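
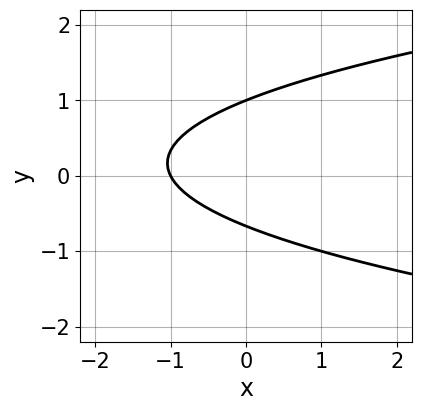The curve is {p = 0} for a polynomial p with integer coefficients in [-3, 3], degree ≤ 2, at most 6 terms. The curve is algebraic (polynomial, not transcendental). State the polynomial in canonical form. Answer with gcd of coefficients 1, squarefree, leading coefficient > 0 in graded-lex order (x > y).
3*y^2 - 2*x - y - 2

The degree is 2 — a generic line meets the curve in up to 2 points.
Checking where it meets the axes: one y-axis crossing is at y = 1; it crosses the x-axis at the gridline x = -1.
These observations pin down the coefficients.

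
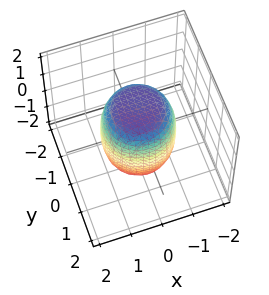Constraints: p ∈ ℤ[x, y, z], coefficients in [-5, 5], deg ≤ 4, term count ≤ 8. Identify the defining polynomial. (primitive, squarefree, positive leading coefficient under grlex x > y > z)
First, degree: no degree-3 surface has this shape, so deg p = 4.
Then, symmetries: rotational symmetry about the z-axis ⇒ p depends on x, y only through x² + y².
Then, observable constraints: a circular section at z = -1 has radius exactly 1.
Finally, together with the visible shape, these determine p as stated.

2*x^4 + 4*x^2*y^2 + 2*y^4 - x^2 - y^2 + z^2 - 2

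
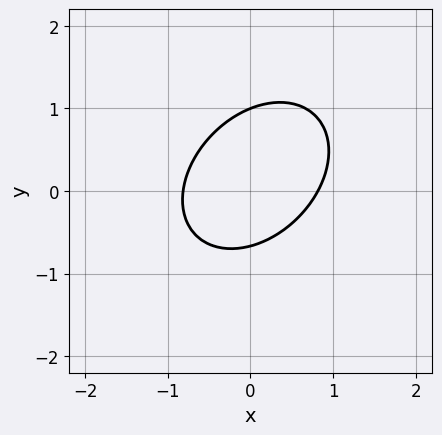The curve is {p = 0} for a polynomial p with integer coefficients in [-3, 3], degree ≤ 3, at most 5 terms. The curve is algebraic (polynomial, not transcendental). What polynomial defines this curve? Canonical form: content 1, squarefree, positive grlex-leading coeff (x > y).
3*x^2 - 2*x*y + 3*y^2 - y - 2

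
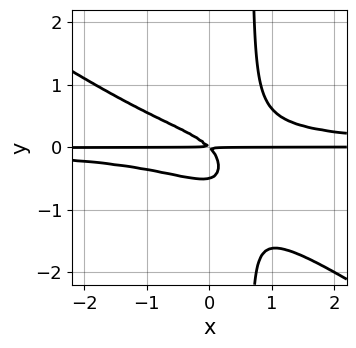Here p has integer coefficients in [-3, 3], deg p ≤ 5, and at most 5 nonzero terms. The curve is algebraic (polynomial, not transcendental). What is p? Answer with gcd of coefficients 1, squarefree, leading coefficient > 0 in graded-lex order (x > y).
2*x^2*y^2 + 3*x*y^3 - 2*y^3 - x*y - y^2

(a) deg p = 4.
(b) From the visible intercepts: the visible x-axis segment lies entirely on the curve.
(c) Together with the visible shape, these determine p as stated.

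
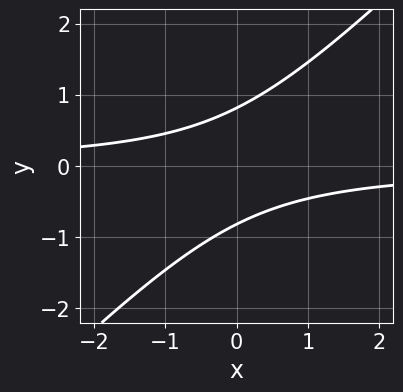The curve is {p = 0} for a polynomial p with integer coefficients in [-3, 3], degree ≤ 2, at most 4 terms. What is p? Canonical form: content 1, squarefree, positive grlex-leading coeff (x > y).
3*x*y - 3*y^2 + 2

(a) The degree is 2 — the shape is more complex than any degree-1 curve.
(b) From the visible intercepts: no x-intercept at any integer in the box.
(c) Assembling these constraints gives the stated polynomial.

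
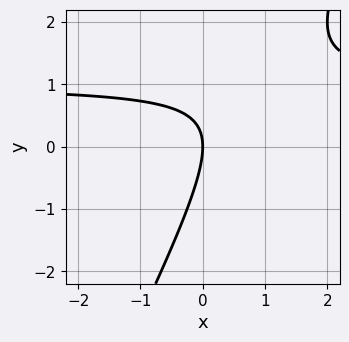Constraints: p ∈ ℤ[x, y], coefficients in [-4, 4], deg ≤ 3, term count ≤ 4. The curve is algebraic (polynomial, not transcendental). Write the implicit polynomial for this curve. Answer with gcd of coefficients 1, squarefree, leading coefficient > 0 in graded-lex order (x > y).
deg p = 2. No degree-1 curve has this shape.
From the visible intercepts: it crosses the x-axis at the gridline x = 0; it crosses the y-axis at the gridline y = 0.
The integer polynomial consistent with all of this is the stated p.

2*x*y - y^2 - 2*x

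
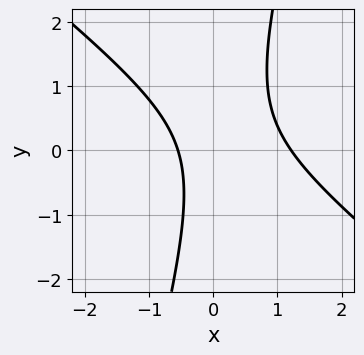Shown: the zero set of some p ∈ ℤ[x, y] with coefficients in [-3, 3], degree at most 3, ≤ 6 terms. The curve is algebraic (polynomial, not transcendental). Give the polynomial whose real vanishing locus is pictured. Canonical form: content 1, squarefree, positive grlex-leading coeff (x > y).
(a) deg p = 2. No degree-1 curve has this shape.
(b) Reading off the gridlines: it misses every integer gridline on the y-axis.
(c) The integer polynomial consistent with all of this is the stated p.

3*x^2 + 3*x*y - y^2 - 2*x - 2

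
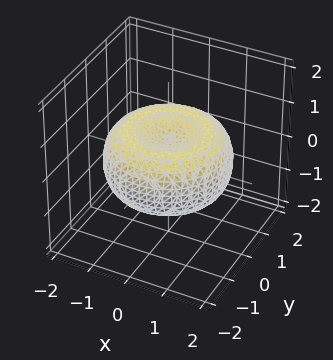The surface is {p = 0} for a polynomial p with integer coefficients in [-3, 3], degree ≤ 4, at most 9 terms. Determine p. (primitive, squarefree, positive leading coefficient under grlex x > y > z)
x^4 + 2*x^2*y^2 + y^4 - 2*x^2 - 2*y^2 + 3*z^2 - 1

1. The degree is 4 — a generic line meets the surface in up to 4 points.
2. Symmetries: every cross-section ⟂ z is a circle, so x, y appear only via x² + y².
3. Reading off the gridlines: a circular section at z = 0 has radius between 1 and 2.
4. Together with the visible shape, these determine p as stated.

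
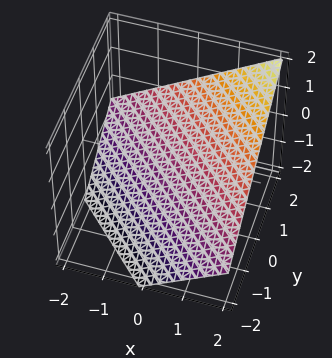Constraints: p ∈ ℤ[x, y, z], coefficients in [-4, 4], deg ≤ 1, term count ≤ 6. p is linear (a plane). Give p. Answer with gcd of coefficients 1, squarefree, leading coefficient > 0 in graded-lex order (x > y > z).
1. Degree: every cross-section is a straight line — this is a plane, so deg p = 1.
2. From the axis intercepts and sections: it crosses the y-axis at the gridline y = 1; it meets the x-axis at x = 1 (among the integer gridlines).
3. Putting this together gives p.

2*x + 2*y - 3*z - 2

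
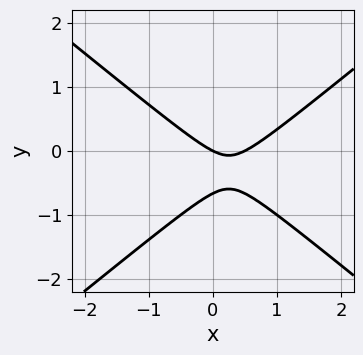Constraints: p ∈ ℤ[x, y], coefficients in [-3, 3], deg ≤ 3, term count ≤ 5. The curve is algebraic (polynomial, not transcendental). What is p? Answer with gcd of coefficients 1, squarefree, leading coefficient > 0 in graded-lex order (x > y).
2*x^2 - 3*y^2 - x - 2*y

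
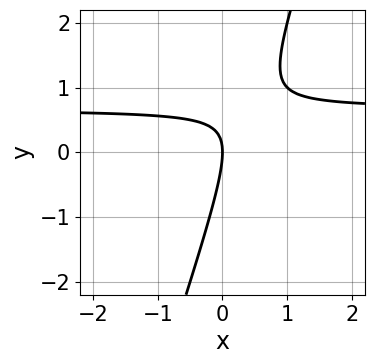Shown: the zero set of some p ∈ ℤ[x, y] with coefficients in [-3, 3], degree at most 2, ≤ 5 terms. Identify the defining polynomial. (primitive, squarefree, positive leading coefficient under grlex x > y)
1. Degree: a generic line meets the curve in up to 2 points, so deg p = 2.
2. Checking where it meets the axes: it crosses the x-axis at the gridline x = 0; it meets the y-axis at y = 0 (among the integer gridlines).
3. Solving for integer coefficients yields p as stated.

3*x*y - y^2 - 2*x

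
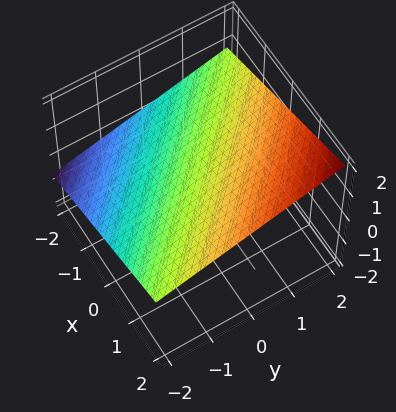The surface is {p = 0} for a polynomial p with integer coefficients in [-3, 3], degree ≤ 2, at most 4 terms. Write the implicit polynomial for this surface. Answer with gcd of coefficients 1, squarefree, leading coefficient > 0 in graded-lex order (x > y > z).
x + y - 3*z + 2

1. The degree is 1 — every cross-section is a straight line — this is a plane.
2. From the axis intercepts and sections: one x-axis crossing is at x = -2; one y-axis crossing is at y = -2.
3. Fitting integer coefficients to these (and the overall shape) gives p.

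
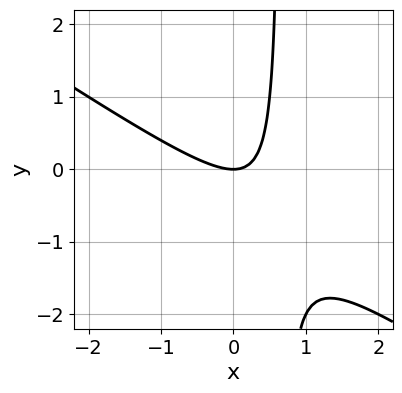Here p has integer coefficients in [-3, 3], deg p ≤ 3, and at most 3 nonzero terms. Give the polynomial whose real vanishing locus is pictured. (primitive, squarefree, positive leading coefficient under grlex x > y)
2*x^2 + 3*x*y - 2*y

The degree is 2 — a generic line meets the curve in up to 2 points.
Against the integer gridlines: it crosses the y-axis at the gridline y = 0; one x-axis crossing is at x = 0.
Matching integer coefficients to the picture gives p.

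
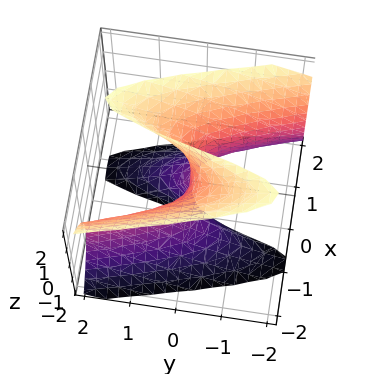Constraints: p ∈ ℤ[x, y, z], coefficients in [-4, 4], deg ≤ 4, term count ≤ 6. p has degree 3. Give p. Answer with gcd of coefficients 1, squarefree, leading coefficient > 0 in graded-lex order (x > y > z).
(a) The degree is 3 — a generic line meets the surface in up to 3 points.
(b) Checking where it meets the axes: every point of the z-axis in the box is on the surface; one x-axis crossing is at x = 0; it meets the y-axis at y = 0 (among the integer gridlines).
(c) Assembling these constraints gives the stated polynomial.

3*x^3 + x^2*y - 2*x*z^2 + 2*y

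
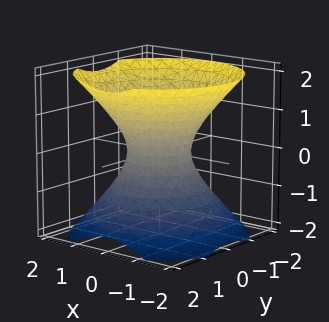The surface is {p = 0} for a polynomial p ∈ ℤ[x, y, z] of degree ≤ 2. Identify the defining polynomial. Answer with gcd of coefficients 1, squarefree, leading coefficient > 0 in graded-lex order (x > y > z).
3*x^2 + 3*y^2 - 3*z^2 - 2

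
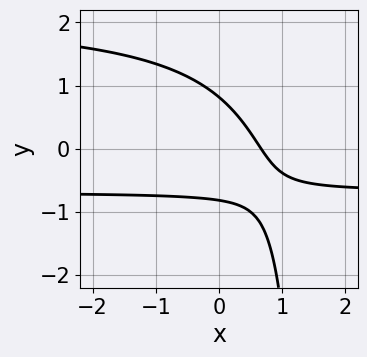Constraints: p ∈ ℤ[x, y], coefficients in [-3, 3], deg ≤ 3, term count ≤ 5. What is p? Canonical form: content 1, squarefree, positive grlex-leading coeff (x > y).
2*x*y^2 - 3*x*y - 3*y^2 - 3*x + 2

First, the degree is 3 — the shape is more complex than any degree-2 curve.
Finally, putting this together gives p.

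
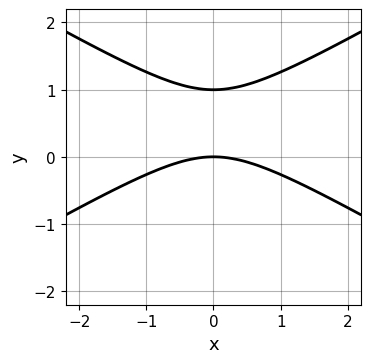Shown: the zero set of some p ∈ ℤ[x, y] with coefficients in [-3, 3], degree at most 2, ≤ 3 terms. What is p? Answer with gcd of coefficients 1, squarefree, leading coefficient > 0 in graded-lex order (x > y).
(a) Degree: a generic line meets the curve in up to 2 points, so deg p = 2.
(b) Symmetries: it's symmetric under x → −x, forcing even powers of x.
(c) Reading off the gridlines: the y-axis gridline crossings are at y ∈ {0, 1}; one x-axis crossing is at x = 0.
(d) The integer polynomial consistent with all of this is the stated p.

x^2 - 3*y^2 + 3*y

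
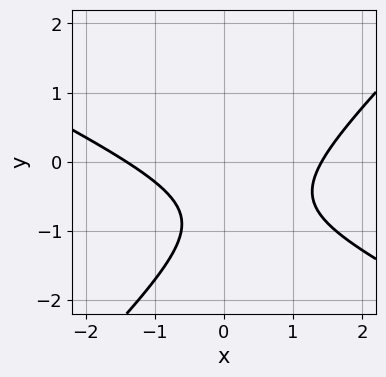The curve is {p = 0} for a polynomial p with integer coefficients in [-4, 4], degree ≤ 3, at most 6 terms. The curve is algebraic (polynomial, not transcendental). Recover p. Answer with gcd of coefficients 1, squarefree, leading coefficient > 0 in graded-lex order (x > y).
First, deg p = 2. A generic line meets the curve in up to 2 points.
Then, from the visible intercepts: it misses every integer gridline on the y-axis.
Finally, fitting integer coefficients to these (and the overall shape) gives p.

x^2 + x*y - 2*y^2 - 3*y - 2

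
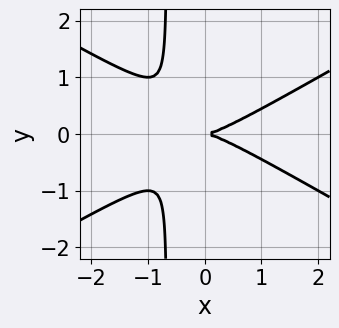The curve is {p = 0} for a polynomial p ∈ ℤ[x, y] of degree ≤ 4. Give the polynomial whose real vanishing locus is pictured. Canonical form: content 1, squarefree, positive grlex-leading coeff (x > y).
x^3 - 3*x*y^2 - 2*y^2

First, deg p = 3. The shape is more complex than any degree-2 curve.
Next, symmetries: the y ↦ −y reflection is a symmetry, so y appears only in even powers.
Then, against the integer gridlines: it meets the x-axis at x = 0 (among the integer gridlines); it meets the y-axis at y = 0 (among the integer gridlines).
Finally, solving for integer coefficients yields p as stated.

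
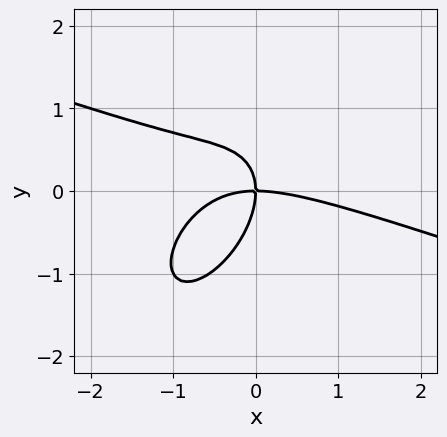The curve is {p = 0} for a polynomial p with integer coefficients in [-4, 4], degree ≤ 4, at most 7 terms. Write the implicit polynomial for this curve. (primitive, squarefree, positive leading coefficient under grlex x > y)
1. deg p = 3. No degree-2 curve has this shape.
2. Against the integer gridlines: one x-axis crossing is at x = 0; one y-axis crossing is at y = 0.
3. Fitting integer coefficients to these (and the overall shape) gives p.

x^3 + 2*x^2*y - 2*x*y^2 + 2*y^3 + 3*x*y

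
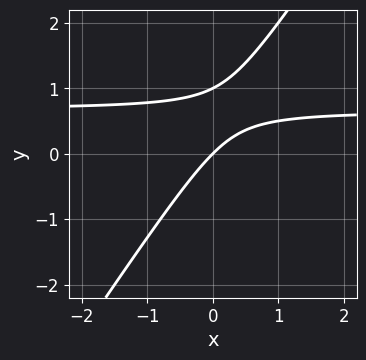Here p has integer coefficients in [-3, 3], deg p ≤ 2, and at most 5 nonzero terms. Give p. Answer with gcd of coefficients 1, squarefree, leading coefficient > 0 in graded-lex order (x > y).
3*x*y - 2*y^2 - 2*x + 2*y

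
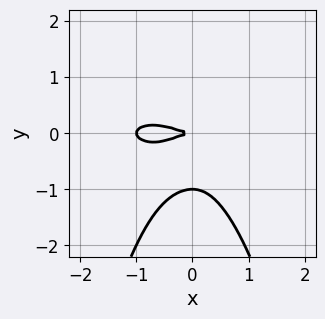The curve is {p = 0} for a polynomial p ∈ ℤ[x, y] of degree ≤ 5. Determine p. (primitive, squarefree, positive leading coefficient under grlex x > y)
x^4 + 3*x^2*y^2 + x^3 + 3*y^3 + 3*y^2

(a) deg p = 4.
(b) Checking where it meets the axes: the x-axis gridline crossings are at x ∈ {-1, 0}; among the integer gridlines, it crosses the y-axis at y ∈ {-1, 0}.
(c) Fitting integer coefficients to these (and the overall shape) gives p.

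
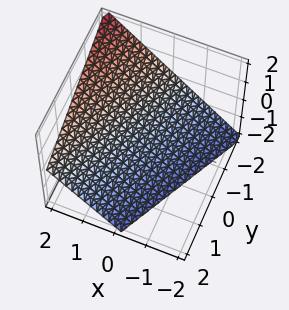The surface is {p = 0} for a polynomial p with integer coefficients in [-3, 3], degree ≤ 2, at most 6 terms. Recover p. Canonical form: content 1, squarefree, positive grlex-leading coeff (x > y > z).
2*x - y - 2*z - 2

First, the degree is 1 — the surface is flat (a plane).
Then, against the integer gridlines: it meets the y-axis at y = -2 (among the integer gridlines); it meets the x-axis at x = 1 (among the integer gridlines); it meets the z-axis at z = -1 (among the integer gridlines).
Finally, assembling these constraints gives the stated polynomial.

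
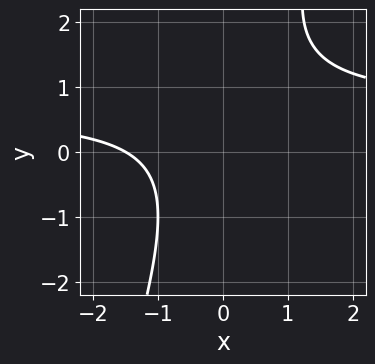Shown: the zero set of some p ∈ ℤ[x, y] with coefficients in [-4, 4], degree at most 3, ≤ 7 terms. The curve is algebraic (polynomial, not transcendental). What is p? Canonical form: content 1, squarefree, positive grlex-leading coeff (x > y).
3*x*y - y^2 - 2*x + y - 3

(a) deg p = 2.
(b) Checking where it meets the axes: it misses every integer gridline on the y-axis.
(c) Putting this together gives p.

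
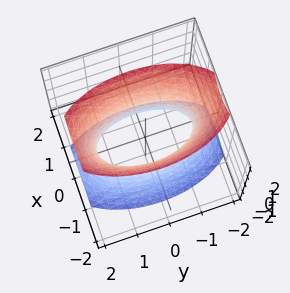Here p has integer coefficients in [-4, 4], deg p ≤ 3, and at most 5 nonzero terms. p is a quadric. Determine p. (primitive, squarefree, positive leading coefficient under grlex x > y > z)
3*x^2 + y^2 - z^2 - 2

First, deg p = 2. One connected sheet with a waist; a quadric.
Next, symmetries: the z ↦ −z reflection is a symmetry, so z appears only in even powers; mirror symmetry y ↦ −y ⇒ only even powers of y; mirror symmetry x ↦ −x ⇒ only even powers of x.
Then, reading off the gridlines: no z-intercept at any integer in the box.
Finally, solving for integer coefficients yields p as stated.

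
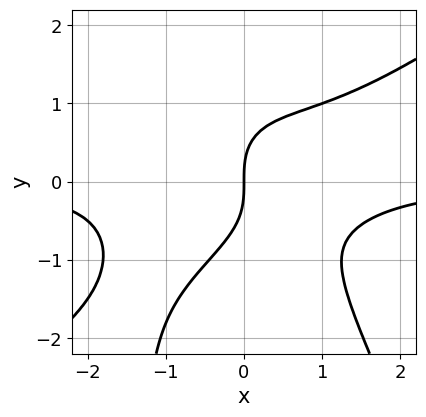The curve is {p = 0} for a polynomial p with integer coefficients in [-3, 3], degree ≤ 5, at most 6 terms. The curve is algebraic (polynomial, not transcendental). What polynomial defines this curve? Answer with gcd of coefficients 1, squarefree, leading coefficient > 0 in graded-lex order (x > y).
2*x^3*y - 2*x^2*y^2 - x*y^3 - 2*y^3 + 3*x

1. The degree is 4 — no degree-3 curve has this shape.
2. Observable constraints: one y-axis crossing is at y = 0; one x-axis crossing is at x = 0.
3. The integer polynomial consistent with all of this is the stated p.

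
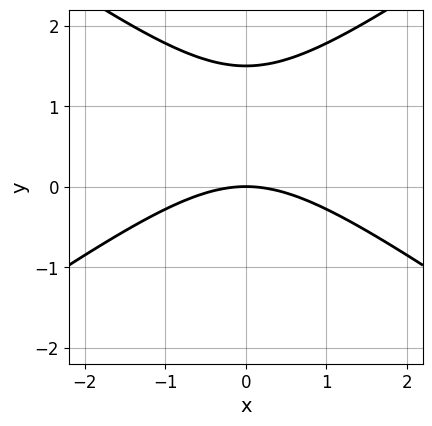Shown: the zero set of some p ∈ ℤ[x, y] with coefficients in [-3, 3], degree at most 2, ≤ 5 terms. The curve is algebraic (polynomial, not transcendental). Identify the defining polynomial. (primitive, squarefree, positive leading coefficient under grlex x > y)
x^2 - 2*y^2 + 3*y

Degree: no degree-1 curve has this shape, so deg p = 2.
Symmetries: mirror symmetry x ↦ −x ⇒ only even powers of x.
From the visible intercepts: one x-axis crossing is at x = 0; it meets the y-axis at y = 0 (among the integer gridlines).
These observations pin down the coefficients.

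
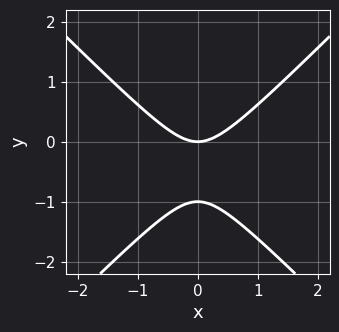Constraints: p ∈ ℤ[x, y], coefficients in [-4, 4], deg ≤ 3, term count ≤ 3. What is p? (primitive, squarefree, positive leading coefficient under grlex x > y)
x^2 - y^2 - y

The degree is 2 — a generic line meets the curve in up to 2 points.
Symmetries: the x ↦ −x reflection is a symmetry, so x appears only in even powers.
Observable constraints: the y-axis gridline crossings are at y ∈ {-1, 0}; one x-axis crossing is at x = 0.
Fitting integer coefficients to these (and the overall shape) gives p.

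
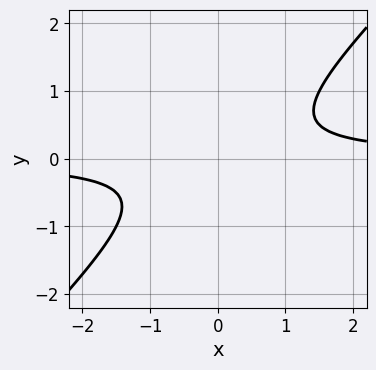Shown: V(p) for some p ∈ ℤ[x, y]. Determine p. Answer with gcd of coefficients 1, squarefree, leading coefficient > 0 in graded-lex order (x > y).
2*x*y - 2*y^2 - 1

1. deg p = 2. No degree-1 curve has this shape.
2. Against the integer gridlines: the curve avoids every integer x-axis point in the box; it misses every integer gridline on the y-axis.
3. Putting this together gives p.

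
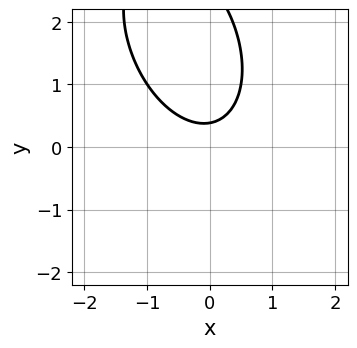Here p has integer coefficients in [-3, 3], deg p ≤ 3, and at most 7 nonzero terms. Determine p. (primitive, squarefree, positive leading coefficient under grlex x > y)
2*x^2 + x*y + y^2 - 3*y + 1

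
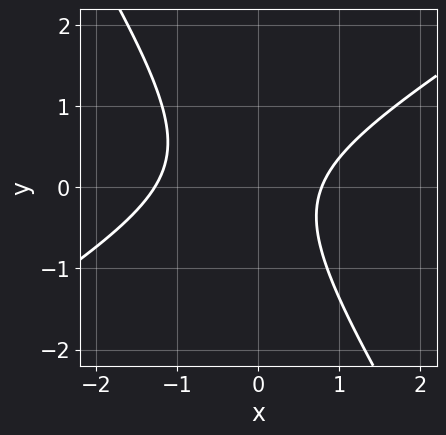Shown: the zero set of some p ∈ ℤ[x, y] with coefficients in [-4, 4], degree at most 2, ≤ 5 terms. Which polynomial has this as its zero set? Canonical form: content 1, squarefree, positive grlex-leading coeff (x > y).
(a) deg p = 2.
(b) Reading off the gridlines: it misses every integer gridline on the y-axis.
(c) Matching integer coefficients to the picture gives p.

2*x^2 - 2*x*y - 2*y^2 + x - 2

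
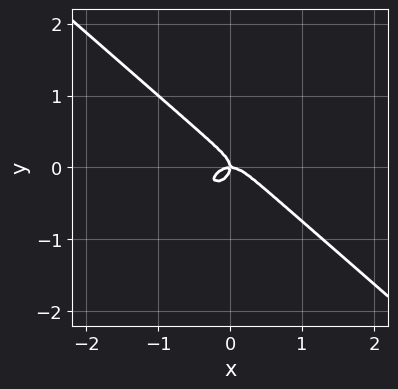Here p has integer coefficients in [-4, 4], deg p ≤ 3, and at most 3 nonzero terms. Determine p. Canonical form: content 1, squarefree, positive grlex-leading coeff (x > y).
2*x^3 + 3*y^3 + x*y

Degree: the shape is more complex than any degree-2 curve, so deg p = 3.
Checking where it meets the axes: it meets the y-axis at y = 0 (among the integer gridlines); it crosses the x-axis at the gridline x = 0.
Together with the visible shape, these determine p as stated.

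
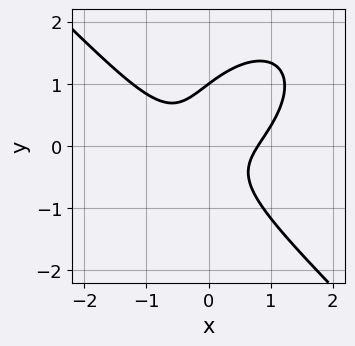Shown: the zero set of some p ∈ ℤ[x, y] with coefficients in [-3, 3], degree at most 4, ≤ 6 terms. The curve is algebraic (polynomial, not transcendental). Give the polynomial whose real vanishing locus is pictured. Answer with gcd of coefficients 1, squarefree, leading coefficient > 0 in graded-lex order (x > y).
2*x^3 + 2*y^3 - 3*x*y - y^2 - 1

(a) Degree: no degree-2 curve has this shape, so deg p = 3.
(b) From the axis intercepts and sections: it meets the y-axis at y = 1 (among the integer gridlines).
(c) Matching integer coefficients to the picture gives p.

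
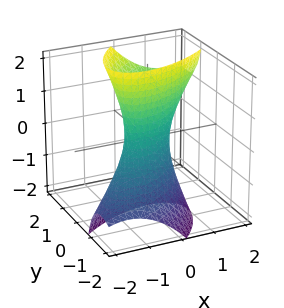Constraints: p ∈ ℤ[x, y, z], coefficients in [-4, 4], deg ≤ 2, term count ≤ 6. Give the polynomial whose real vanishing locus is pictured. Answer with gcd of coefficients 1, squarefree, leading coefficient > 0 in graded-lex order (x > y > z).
First, the degree is 2 — the shape is more complex than any degree-1 surface.
Next, checking where it meets the axes: it misses every integer gridline on the z-axis.
Finally, matching integer coefficients to the picture gives p.

2*x^2 - 3*x*y + 3*y^2 - 3*y*z - 1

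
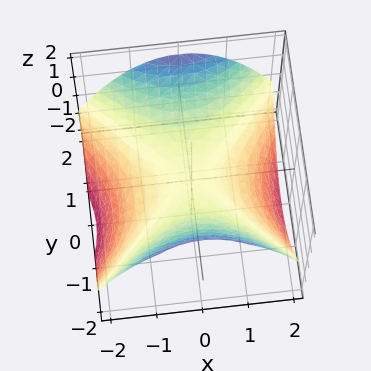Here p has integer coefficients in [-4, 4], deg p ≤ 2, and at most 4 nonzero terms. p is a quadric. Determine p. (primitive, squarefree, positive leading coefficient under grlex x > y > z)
x^2 - y^2 + 2*z

1. The degree is 2 — a saddle surface; a quadric.
2. Symmetries: mirror symmetry y ↦ −y ⇒ only even powers of y; it's symmetric under x → −x, forcing even powers of x.
3. From the visible intercepts: one x-axis crossing is at x = 0; it crosses the z-axis at the gridline z = 0.
4. The integer polynomial consistent with all of this is the stated p.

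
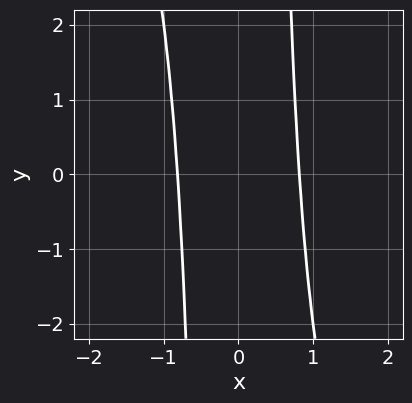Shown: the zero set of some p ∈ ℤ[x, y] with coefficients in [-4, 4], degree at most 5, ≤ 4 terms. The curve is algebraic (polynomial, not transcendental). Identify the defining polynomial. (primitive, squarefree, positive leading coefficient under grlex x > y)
3*x^4 + x^3*y + x^2 - 2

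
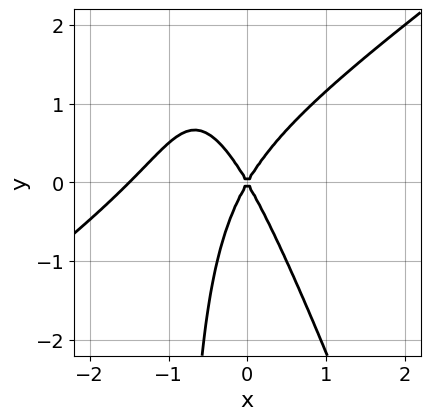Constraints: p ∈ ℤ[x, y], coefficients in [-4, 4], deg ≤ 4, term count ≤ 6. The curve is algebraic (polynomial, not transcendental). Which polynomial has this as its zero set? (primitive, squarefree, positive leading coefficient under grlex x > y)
First, the degree is 3 — the shape is more complex than any degree-2 curve.
Then, from the axis intercepts and sections: it crosses the y-axis at the gridline y = 0; it meets the x-axis at x = 0 (among the integer gridlines).
Finally, the integer polynomial consistent with all of this is the stated p.

2*x^3 - 2*x^2*y - x*y^2 + 3*x^2 - y^2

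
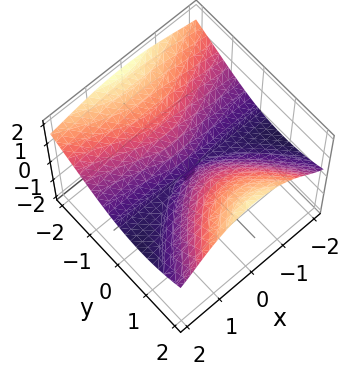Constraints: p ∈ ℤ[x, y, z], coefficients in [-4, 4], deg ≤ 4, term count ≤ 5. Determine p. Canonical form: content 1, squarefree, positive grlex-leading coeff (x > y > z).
x^2*y + 3*x^2*z + 2*z^3 - 3*y^2 + z^2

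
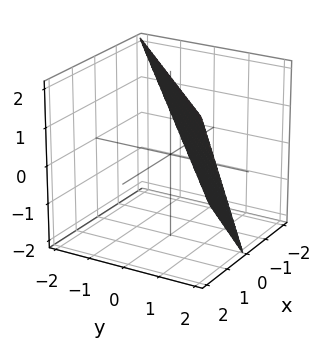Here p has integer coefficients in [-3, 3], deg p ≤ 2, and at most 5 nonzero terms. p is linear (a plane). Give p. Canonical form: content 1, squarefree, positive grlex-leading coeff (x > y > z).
(a) The degree is 1 — every cross-section is a straight line — this is a plane.
(b) Against the integer gridlines: it crosses the y-axis at the gridline y = 1; it meets the z-axis at z = 2 (among the integer gridlines); it crosses the x-axis at the gridline x = -1.
(c) Assembling these constraints gives the stated polynomial.

2*x - 2*y - z + 2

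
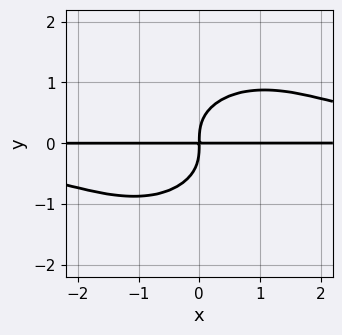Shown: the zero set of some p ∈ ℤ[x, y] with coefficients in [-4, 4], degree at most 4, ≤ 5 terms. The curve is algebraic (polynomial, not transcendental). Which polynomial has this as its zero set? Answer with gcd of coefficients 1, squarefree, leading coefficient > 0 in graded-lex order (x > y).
The degree is 4 — the shape is more complex than any degree-3 curve.
Against the integer gridlines: every point of the x-axis in the box is on the curve.
Fitting integer coefficients to these (and the overall shape) gives p.

2*x^2*y^2 - x*y^3 + 3*y^4 - 3*x*y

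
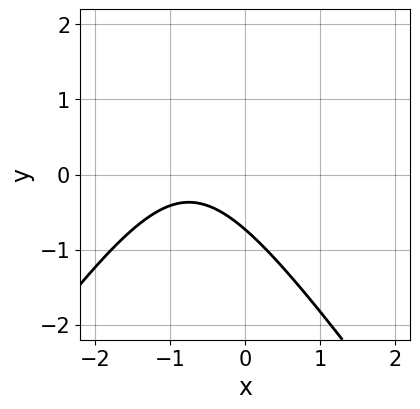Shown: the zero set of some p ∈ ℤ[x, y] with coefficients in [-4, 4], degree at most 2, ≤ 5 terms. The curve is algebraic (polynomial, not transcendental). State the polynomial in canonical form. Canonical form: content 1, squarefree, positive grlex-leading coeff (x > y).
2*x^2 - y^2 + 3*x + 2*y + 2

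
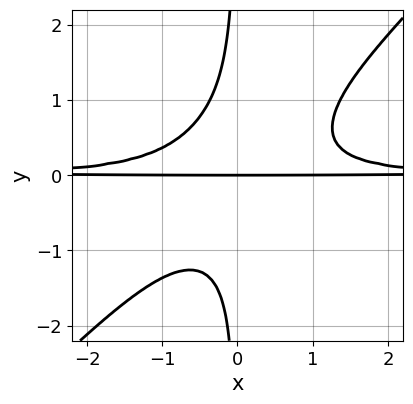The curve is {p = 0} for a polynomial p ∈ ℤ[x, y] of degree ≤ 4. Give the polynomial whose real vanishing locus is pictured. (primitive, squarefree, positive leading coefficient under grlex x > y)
2*x^2*y^2 - 2*x*y^3 - y

First, deg p = 4. No degree-3 curve has this shape.
Next, checking where it meets the axes: every point of the x-axis in the box is on the curve; it meets the y-axis at y = 0 (among the integer gridlines).
Finally, the integer polynomial consistent with all of this is the stated p.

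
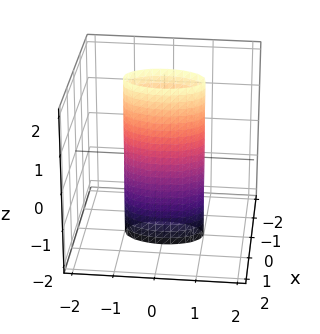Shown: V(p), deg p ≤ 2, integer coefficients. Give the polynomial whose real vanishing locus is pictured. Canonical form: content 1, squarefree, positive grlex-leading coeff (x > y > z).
(a) Degree: a cylinder; a quadric, so deg p = 2.
(b) Symmetries: the y ↦ −y reflection is a symmetry, so y appears only in even powers; mirror symmetry x ↦ −x ⇒ only even powers of x; mirror symmetry z ↦ −z ⇒ only even powers of z.
(c) Observable constraints: the y-axis gridline crossings are at y ∈ {-1, 1}; the surface avoids every integer z-axis point in the box.
(d) Putting this together gives p.

3*x^2 + y^2 - 1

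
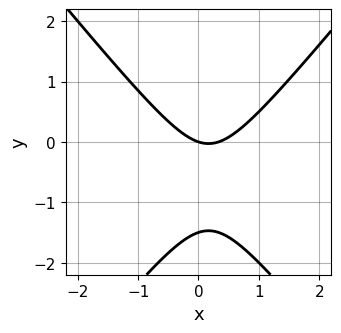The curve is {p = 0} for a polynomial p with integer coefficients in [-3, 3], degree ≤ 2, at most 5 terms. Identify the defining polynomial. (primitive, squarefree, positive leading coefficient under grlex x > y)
Degree: a generic line meets the curve in up to 2 points, so deg p = 2.
From the axis intercepts and sections: one x-axis crossing is at x = 0; it crosses the y-axis at the gridline y = 0.
These observations pin down the coefficients.

3*x^2 - 2*y^2 - x - 3*y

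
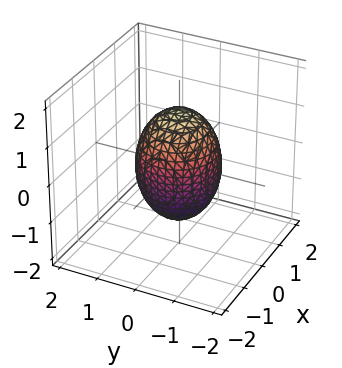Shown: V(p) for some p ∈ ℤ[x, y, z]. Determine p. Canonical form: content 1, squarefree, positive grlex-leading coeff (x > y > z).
2*x^2 + 2*y^2 + z^2 - 2

First, deg p = 2. Bounded and convex; a quadric.
Then, symmetries: the z ↦ −z reflection is a symmetry, so z appears only in even powers; every cross-section ⟂ z is a circle, so x, y appear only via x² + y².
Then, against the integer gridlines: among the integer gridlines, it crosses the x-axis at x ∈ {-1, 1}; a circular section at z = 1 has radius between 0 and 1; among the integer gridlines, it crosses the y-axis at y ∈ {-1, 1}.
Finally, matching integer coefficients to the picture gives p.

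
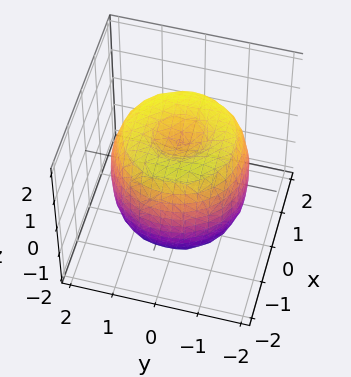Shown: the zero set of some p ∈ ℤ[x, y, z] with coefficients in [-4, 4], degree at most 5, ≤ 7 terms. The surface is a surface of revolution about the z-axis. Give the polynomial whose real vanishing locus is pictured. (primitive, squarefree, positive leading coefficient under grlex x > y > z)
First, the degree is 4 — the shape is more complex than any degree-3 surface.
Then, symmetry: every cross-section ⟂ z is a circle, so x, y appear only via x² + y².
Next, from the visible intercepts: a circular section at z = 0 has radius between 1 and 2; the z-axis gridline crossings are at z ∈ {-1, 1}.
Finally, these observations pin down the coefficients.

x^4 + 2*x^2*y^2 + y^4 - 2*x^2 - 2*y^2 + z^2 - 1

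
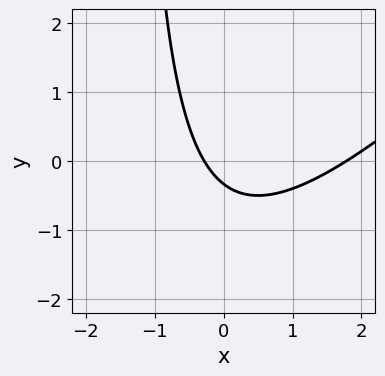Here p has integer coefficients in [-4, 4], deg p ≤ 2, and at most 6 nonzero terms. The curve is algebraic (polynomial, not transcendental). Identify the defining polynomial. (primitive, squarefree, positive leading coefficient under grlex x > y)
2*x^2 - 2*x*y - 3*x - 3*y - 1

The degree is 2 — a generic line meets the curve in up to 2 points.
Putting this together gives p.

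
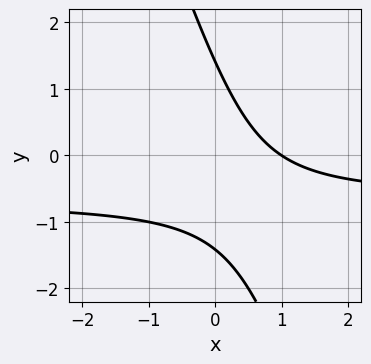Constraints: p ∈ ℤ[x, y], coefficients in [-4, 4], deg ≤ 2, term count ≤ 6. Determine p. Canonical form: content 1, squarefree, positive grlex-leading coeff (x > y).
3*x*y + y^2 + 2*x - 2

First, degree: a generic line meets the curve in up to 2 points, so deg p = 2.
Next, against the integer gridlines: it crosses the x-axis at the gridline x = 1.
Finally, together with the visible shape, these determine p as stated.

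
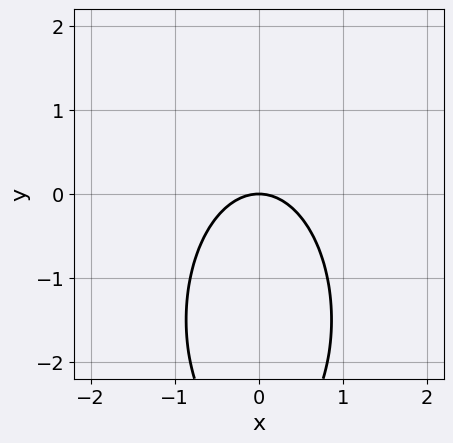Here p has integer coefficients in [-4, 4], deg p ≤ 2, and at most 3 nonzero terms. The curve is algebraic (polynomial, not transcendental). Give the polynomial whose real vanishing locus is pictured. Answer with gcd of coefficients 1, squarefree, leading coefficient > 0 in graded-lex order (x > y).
First, deg p = 2.
Then, symmetries: the x ↦ −x reflection is a symmetry, so x appears only in even powers.
Next, checking where it meets the axes: it meets the y-axis at y = 0 (among the integer gridlines); one x-axis crossing is at x = 0.
Finally, solving for integer coefficients yields p as stated.

3*x^2 + y^2 + 3*y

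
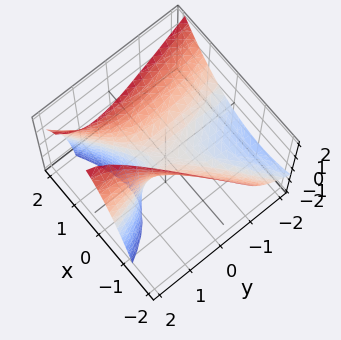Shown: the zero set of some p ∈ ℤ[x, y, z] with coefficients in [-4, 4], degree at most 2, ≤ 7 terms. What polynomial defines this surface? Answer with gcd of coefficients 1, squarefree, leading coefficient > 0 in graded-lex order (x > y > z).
First, the degree is 2 — a generic line meets the surface in up to 2 points.
Next, against the integer gridlines: one x-axis crossing is at x = 0; one y-axis crossing is at y = 0; one z-axis crossing is at z = 0.
Finally, the integer polynomial consistent with all of this is the stated p.

3*x^2 - 3*x*y - y^2 + 3*y*z - 3*z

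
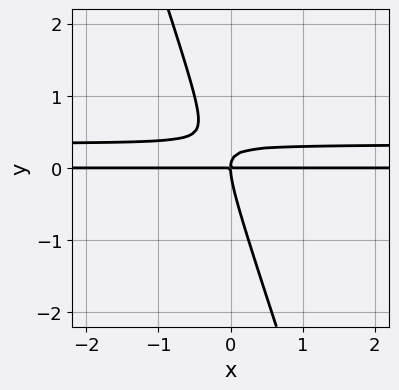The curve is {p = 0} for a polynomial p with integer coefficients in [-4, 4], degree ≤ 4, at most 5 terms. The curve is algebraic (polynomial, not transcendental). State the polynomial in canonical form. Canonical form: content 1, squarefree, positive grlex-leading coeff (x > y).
Degree: no degree-2 curve has this shape, so deg p = 3.
Reading off the gridlines: it crosses the y-axis at the gridline y = 0; every point of the x-axis in the box is on the curve.
Fitting integer coefficients to these (and the overall shape) gives p.

3*x*y^2 + y^3 - x*y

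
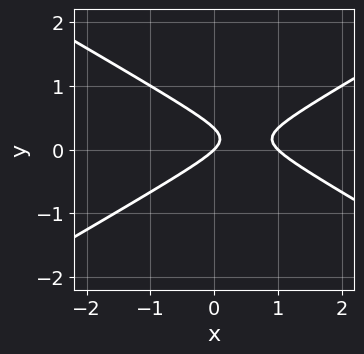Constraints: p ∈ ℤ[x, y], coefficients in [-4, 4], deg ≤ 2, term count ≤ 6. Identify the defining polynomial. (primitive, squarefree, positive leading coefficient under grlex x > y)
x^2 - 3*y^2 - x + y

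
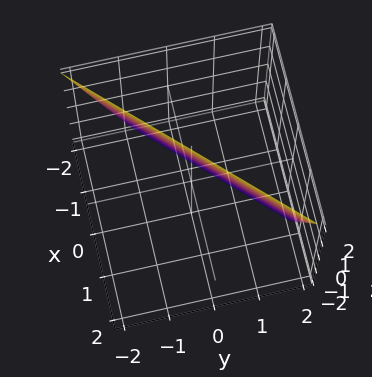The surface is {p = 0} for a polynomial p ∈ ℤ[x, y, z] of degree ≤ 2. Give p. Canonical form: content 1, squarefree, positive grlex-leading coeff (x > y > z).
3*x - 3*y - z + 2

The degree is 1 — every cross-section is a straight line — this is a plane.
Checking where it meets the axes: one z-axis crossing is at z = 2.
Solving for integer coefficients yields p as stated.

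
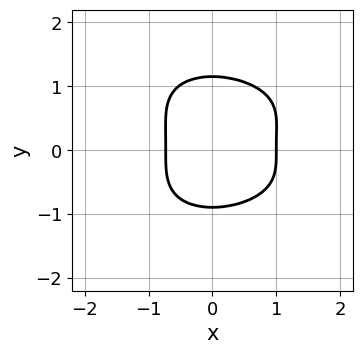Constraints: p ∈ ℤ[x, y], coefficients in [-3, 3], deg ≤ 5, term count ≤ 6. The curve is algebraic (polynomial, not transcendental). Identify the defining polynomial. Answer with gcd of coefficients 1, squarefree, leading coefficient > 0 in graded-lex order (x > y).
2*y^4 - x^3 - y^3 + 3*x^2 - 2

(a) deg p = 4.
(b) From the visible intercepts: it crosses the x-axis at the gridline x = 1.
(c) Assembling these constraints gives the stated polynomial.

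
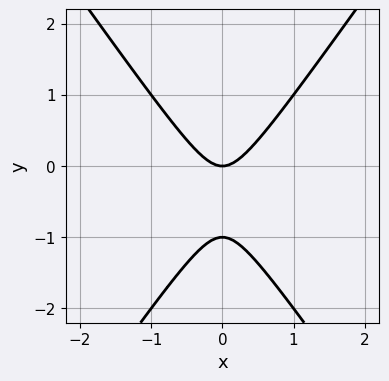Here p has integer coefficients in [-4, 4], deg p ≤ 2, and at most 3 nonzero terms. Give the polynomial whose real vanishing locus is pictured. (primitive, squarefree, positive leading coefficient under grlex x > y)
2*x^2 - y^2 - y

First, deg p = 2. A generic line meets the curve in up to 2 points.
Next, symmetries: the x ↦ −x reflection is a symmetry, so x appears only in even powers.
Then, against the integer gridlines: it crosses the x-axis at the gridline x = 0; among the integer gridlines, it crosses the y-axis at y ∈ {-1, 0}.
Finally, the integer polynomial consistent with all of this is the stated p.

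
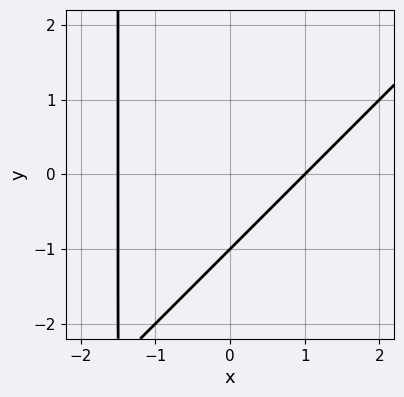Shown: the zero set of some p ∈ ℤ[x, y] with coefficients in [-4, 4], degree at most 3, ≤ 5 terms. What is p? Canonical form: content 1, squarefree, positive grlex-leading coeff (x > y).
1. deg p = 2.
2. From the visible intercepts: it meets the x-axis at x = 1 (among the integer gridlines); it meets the y-axis at y = -1 (among the integer gridlines).
3. Matching integer coefficients to the picture gives p.

2*x^2 - 2*x*y + x - 3*y - 3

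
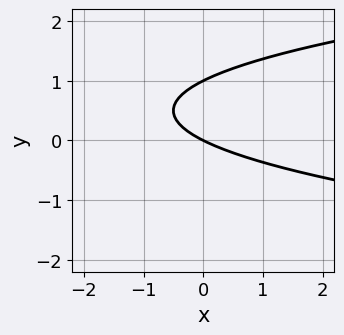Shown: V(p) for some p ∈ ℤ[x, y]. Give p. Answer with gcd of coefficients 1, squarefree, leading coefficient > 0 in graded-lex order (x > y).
2*y^2 - x - 2*y

1. The degree is 2 — a generic line meets the curve in up to 2 points.
2. Reading off the gridlines: it crosses the x-axis at the gridline x = 0; the y-axis gridline crossings are at y ∈ {0, 1}.
3. These observations pin down the coefficients.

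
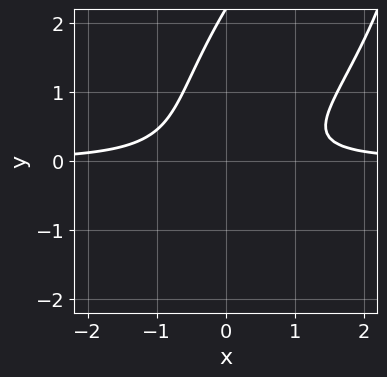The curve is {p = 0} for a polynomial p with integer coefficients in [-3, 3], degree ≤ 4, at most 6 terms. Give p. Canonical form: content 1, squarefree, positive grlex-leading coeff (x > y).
2*x^2*y - 2*x*y^2 + y^3 - 2*y^2 - 1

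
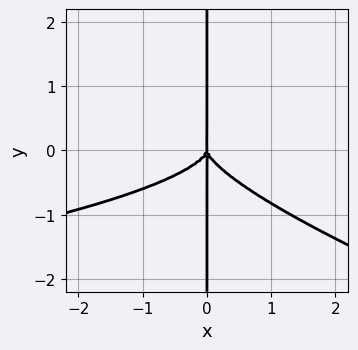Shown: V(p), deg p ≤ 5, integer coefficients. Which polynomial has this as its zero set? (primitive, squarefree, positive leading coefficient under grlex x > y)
x^2*y^2 + 3*x*y^3 + x^3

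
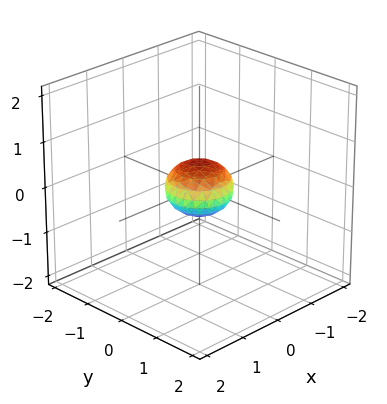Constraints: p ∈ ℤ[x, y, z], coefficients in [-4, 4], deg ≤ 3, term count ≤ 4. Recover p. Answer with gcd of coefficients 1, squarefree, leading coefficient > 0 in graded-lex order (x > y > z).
2*x^2 + 2*y^2 + 3*z^2 - 1

First, the degree is 2 — bounded and convex; a quadric.
Next, symmetries: the z ↦ −z reflection is a symmetry, so z appears only in even powers; rotational symmetry about the z-axis ⇒ p depends on x, y only through x² + y².
Then, reading off the gridlines: a circular section at z = 0 has radius between 0 and 1.
Finally, solving for integer coefficients yields p as stated.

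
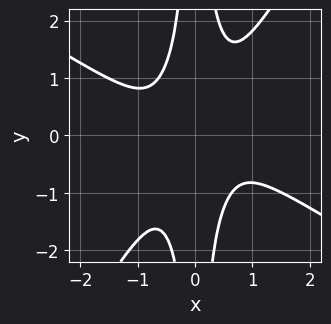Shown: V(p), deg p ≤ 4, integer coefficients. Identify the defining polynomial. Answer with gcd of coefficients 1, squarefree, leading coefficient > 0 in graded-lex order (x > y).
2*x^4 + 2*x^3*y - 2*x^2*y^2 + 1

First, degree: the shape is more complex than any degree-3 curve, so deg p = 4.
Next, from the axis intercepts and sections: the curve avoids every integer x-axis point in the box; no y-intercept at any integer in the box.
Finally, putting this together gives p.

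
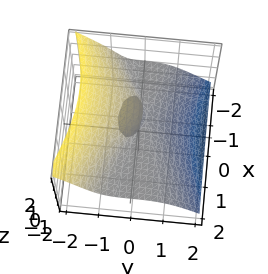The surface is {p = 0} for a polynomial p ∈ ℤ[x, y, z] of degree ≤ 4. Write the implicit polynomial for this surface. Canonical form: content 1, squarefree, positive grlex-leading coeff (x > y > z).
2*x^2*z + 3*y^3 + 3*z^3 + 2*x*z + 3*y*z

deg p = 3.
From the axis intercepts and sections: one y-axis crossing is at y = 0; every point of the x-axis in the box is on the surface; one z-axis crossing is at z = 0.
Fitting integer coefficients to these (and the overall shape) gives p.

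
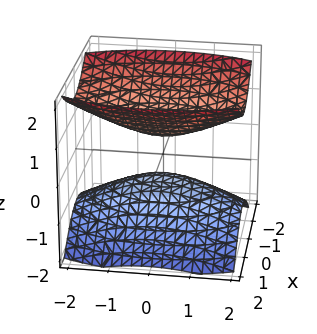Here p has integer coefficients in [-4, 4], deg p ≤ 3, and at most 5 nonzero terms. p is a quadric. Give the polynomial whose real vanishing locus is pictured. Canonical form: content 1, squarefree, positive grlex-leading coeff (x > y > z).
I count 2 distinct pieces. Treating them together as one polynomial.
The degree is 2 — two separate bowl-shaped sheets opening away from each other; a quadric.
Symmetries: the x ↦ −x reflection is a symmetry, so x appears only in even powers; mirror symmetry z ↦ −z ⇒ only even powers of z; mirror symmetry y ↦ −y ⇒ only even powers of y.
From the axis intercepts and sections: it misses every integer gridline on the y-axis; it misses every integer gridline on the x-axis.
Fitting integer coefficients to these (and the overall shape) gives p.

3*x^2 + y^2 - 3*z^2 + 1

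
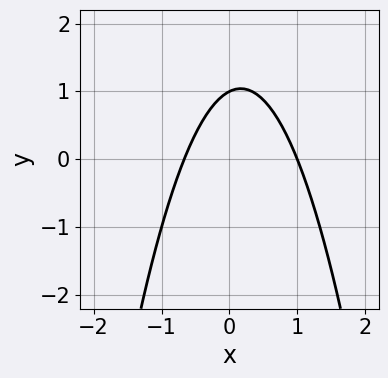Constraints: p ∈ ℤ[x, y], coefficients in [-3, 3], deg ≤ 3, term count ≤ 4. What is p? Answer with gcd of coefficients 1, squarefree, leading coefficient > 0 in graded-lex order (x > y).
3*x^2 - x + 2*y - 2

1. deg p = 2.
2. Against the integer gridlines: one y-axis crossing is at y = 1; one x-axis crossing is at x = 1.
3. Solving for integer coefficients yields p as stated.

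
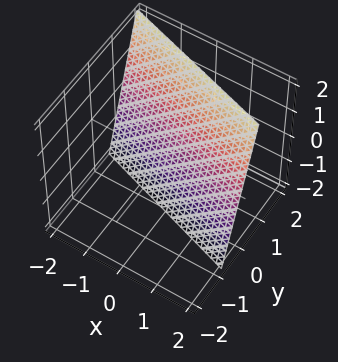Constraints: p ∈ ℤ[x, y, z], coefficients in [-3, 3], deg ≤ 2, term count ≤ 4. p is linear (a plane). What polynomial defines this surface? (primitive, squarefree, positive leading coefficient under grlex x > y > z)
First, degree: the surface is flat (a plane), so deg p = 1.
Then, checking where it meets the axes: it meets the x-axis at x = 2 (among the integer gridlines); it crosses the z-axis at the gridline z = -2.
Finally, the integer polynomial consistent with all of this is the stated p.

x + 3*y - z - 2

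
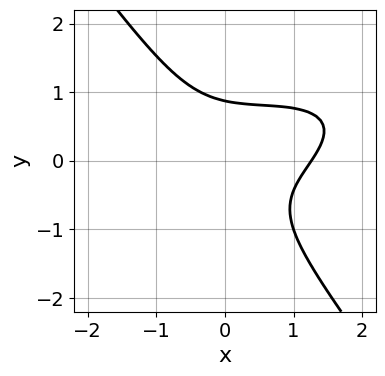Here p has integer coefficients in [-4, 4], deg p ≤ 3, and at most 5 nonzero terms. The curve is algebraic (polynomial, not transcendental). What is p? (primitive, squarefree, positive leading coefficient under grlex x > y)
deg p = 3. No degree-2 curve has this shape.
Matching integer coefficients to the picture gives p.

x^3 - 2*x^2*y + 2*x*y^2 + 3*y^3 - 2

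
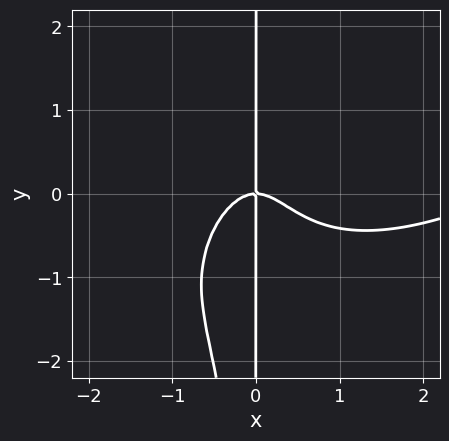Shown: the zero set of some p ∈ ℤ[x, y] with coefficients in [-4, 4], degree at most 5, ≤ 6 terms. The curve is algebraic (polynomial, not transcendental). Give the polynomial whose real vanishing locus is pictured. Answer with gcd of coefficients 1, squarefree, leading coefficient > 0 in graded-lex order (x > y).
x^4 - 2*x^3*y + 2*x^2*y^2 - 3*x^3 - 2*x*y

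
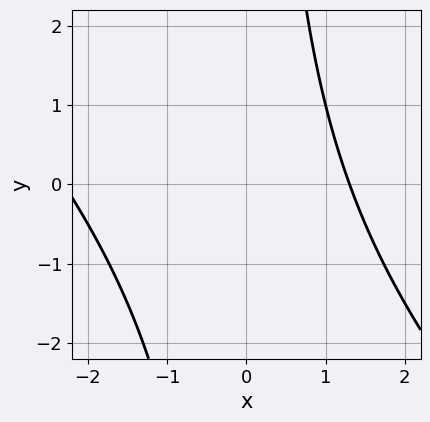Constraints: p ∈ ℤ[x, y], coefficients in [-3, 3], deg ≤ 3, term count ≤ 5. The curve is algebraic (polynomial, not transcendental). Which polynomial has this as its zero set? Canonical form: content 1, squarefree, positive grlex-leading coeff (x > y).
The degree is 2 — the shape is more complex than any degree-1 curve.
From the visible intercepts: it misses every integer gridline on the y-axis.
Solving for integer coefficients yields p as stated.

x^2 + x*y + x - 3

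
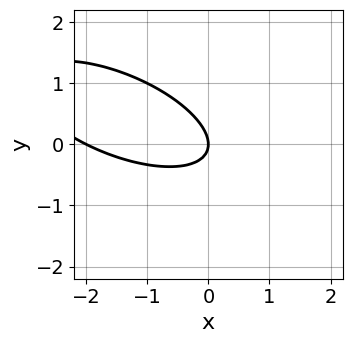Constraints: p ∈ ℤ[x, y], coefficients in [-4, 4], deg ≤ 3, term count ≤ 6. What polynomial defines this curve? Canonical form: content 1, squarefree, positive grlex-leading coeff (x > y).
x^2 + 2*x*y + 3*y^2 + 2*x

(a) The degree is 2 — no degree-1 curve has this shape.
(b) Checking where it meets the axes: it crosses the y-axis at the gridline y = 0; among the integer gridlines, it crosses the x-axis at x ∈ {-2, 0}.
(c) Assembling these constraints gives the stated polynomial.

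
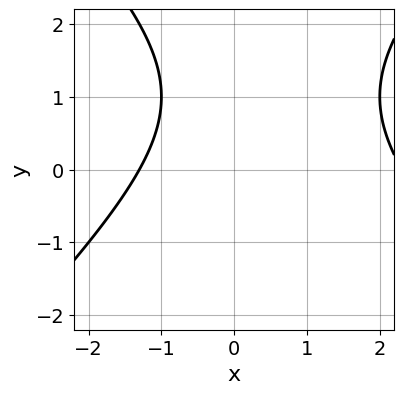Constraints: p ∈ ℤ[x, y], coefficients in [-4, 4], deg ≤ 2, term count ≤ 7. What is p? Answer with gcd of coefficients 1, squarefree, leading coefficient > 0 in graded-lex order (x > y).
x^2 - y^2 - x + 2*y - 3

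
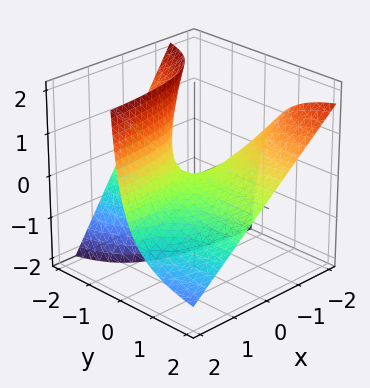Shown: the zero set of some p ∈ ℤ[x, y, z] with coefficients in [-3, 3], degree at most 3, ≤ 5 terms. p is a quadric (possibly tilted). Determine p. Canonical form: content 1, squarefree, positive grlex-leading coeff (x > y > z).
3*x*y + 3*y*z + 2*z

(a) Degree: no degree-1 surface has this shape, so deg p = 2.
(b) Reading off the gridlines: the visible x-axis segment lies entirely on the surface; one z-axis crossing is at z = 0.
(c) These observations pin down the coefficients. Check: (0, 1, 0) on the y-axis lies on the surface, and p(0, 1, 0) = 0. ✓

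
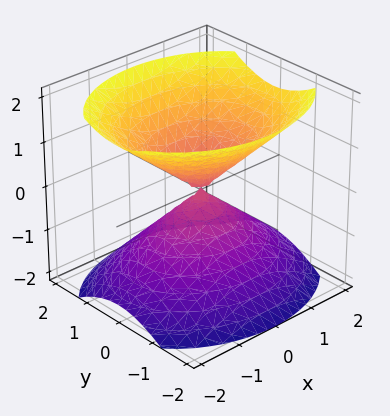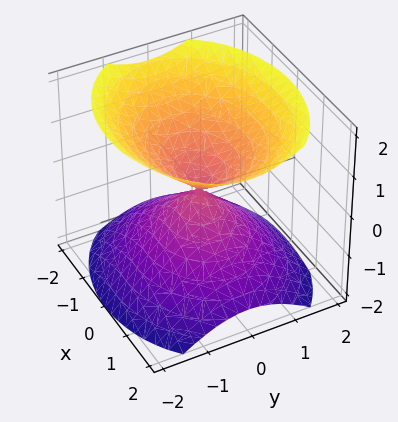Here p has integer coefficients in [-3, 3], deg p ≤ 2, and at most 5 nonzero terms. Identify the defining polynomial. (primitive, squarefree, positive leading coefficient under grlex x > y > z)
2*x^2 + 3*y^2 - 3*z^2

First, I count 2 distinct pieces. They look like related sheets of one shape, so recover p as a whole.
Next, deg p = 2. A double cone through the origin; a quadric.
Then, symmetries: it's symmetric under x → −x, forcing even powers of x; the z ↦ −z reflection is a symmetry, so z appears only in even powers; the y ↦ −y reflection is a symmetry, so y appears only in even powers.
Next, observable constraints: one x-axis crossing is at x = 0; it meets the y-axis at y = 0 (among the integer gridlines).
Finally, fitting integer coefficients to these (and the overall shape) gives p.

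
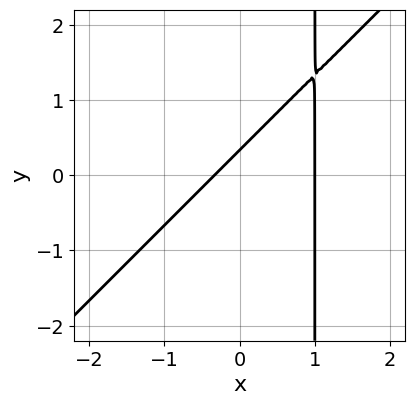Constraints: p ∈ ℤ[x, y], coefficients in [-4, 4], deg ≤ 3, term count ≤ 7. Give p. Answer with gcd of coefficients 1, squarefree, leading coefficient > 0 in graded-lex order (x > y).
3*x^2 - 3*x*y - 2*x + 3*y - 1

(a) deg p = 2. A generic line meets the curve in up to 2 points.
(b) Against the integer gridlines: it crosses the x-axis at the gridline x = 1.
(c) Putting this together gives p.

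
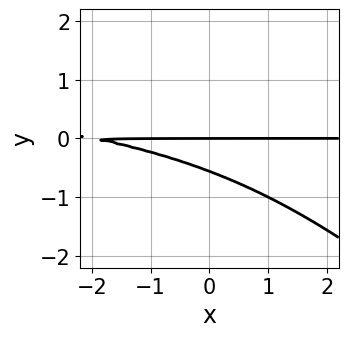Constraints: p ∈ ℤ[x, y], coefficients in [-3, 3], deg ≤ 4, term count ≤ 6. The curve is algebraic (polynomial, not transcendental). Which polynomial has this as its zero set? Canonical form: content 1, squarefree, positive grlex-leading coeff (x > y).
(a) The degree is 3 — the shape is more complex than any degree-2 curve.
(b) Against the integer gridlines: it meets the y-axis at y = 0 (among the integer gridlines); every point of the x-axis in the box is on the curve.
(c) Fitting integer coefficients to these (and the overall shape) gives p.

x*y^2 + y^3 - x*y - 3*y^2 - 2*y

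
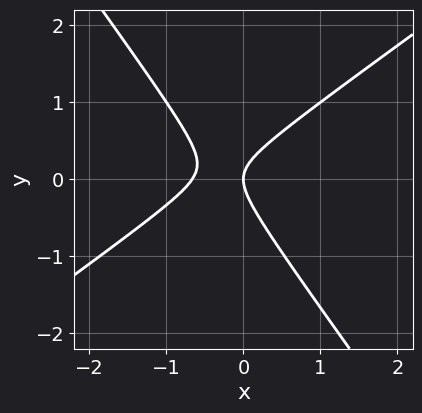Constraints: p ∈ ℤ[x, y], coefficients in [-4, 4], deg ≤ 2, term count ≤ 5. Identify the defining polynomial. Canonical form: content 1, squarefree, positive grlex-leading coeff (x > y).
3*x^2 - 2*x*y - 3*y^2 + 2*x

(a) deg p = 2.
(b) From the visible intercepts: it crosses the x-axis at the gridline x = 0; it meets the y-axis at y = 0 (among the integer gridlines).
(c) Together with the visible shape, these determine p as stated.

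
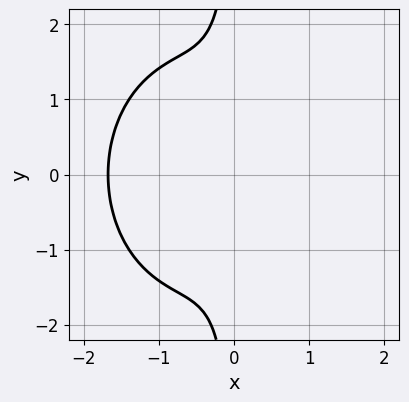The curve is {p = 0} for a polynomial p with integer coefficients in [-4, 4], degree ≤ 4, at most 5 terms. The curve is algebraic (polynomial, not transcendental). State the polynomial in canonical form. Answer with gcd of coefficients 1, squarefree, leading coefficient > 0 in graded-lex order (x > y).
The degree is 3 — a generic line meets the curve in up to 3 points.
Symmetries: the y ↦ −y reflection is a symmetry, so y appears only in even powers.
From the visible intercepts: the curve avoids every integer y-axis point in the box.
Assembling these constraints gives the stated polynomial.

2*x^3 + x*y^2 + 3*x^2 + 1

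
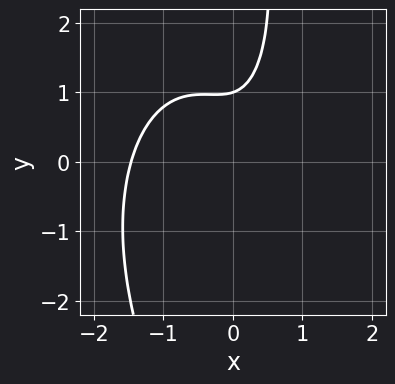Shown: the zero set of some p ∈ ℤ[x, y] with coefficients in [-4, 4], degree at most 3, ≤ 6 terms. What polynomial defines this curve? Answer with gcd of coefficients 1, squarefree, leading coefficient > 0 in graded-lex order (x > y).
The degree is 3 — a generic line meets the curve in up to 3 points.
Against the integer gridlines: one y-axis crossing is at y = 1.
Assembling these constraints gives the stated polynomial.

3*x^3 + x*y^2 + 3*x^2 - 3*y + 3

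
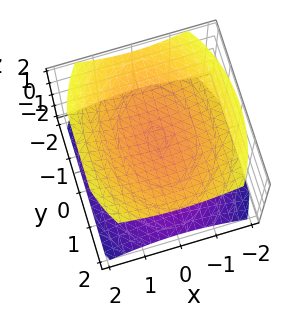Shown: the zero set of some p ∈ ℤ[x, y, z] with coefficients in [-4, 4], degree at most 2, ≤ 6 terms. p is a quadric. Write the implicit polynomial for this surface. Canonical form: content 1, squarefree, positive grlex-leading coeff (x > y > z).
(a) The picture has 2 separate pieces.
(b) Degree: two separate bowl-shaped sheets opening away from each other; a quadric, so deg p = 2.
(c) Symmetries: it's symmetric under z → −z, forcing even powers of z; mirror symmetry y ↦ −y ⇒ only even powers of y; it's symmetric under x → −x, forcing even powers of x.
(d) From the visible intercepts: no x-intercept at any integer in the box; it misses every integer gridline on the y-axis; among the integer gridlines, it crosses the z-axis at z ∈ {-1, 1}.
(e) The integer polynomial consistent with all of this is the stated p.

2*x^2 + y^2 - 3*z^2 + 3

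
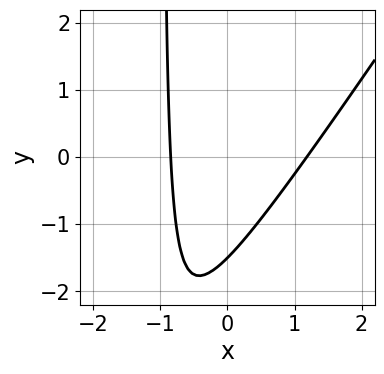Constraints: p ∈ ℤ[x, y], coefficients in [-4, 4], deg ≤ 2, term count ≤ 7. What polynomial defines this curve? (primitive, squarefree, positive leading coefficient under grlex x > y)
3*x^2 - 2*x*y - x - 2*y - 3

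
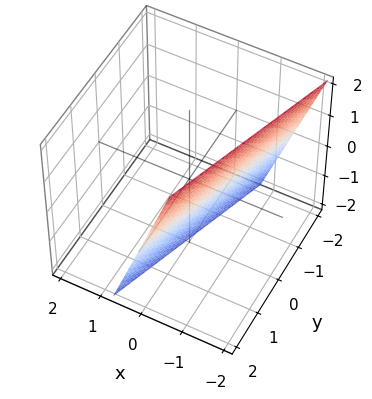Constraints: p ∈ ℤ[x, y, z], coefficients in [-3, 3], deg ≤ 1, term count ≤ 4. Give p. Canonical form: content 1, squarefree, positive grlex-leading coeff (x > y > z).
1. The degree is 1 — every cross-section is a straight line — this is a plane.
2. Checking where it meets the axes: one z-axis crossing is at z = -2; one y-axis crossing is at y = 2.
3. Fitting integer coefficients to these (and the overall shape) gives p.

3*x - y + z + 2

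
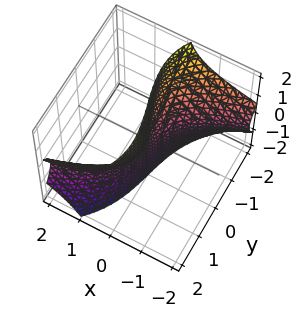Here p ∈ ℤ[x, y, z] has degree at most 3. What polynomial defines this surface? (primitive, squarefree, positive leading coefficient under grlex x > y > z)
(a) The degree is 3 — the shape is more complex than any degree-2 surface.
(b) From the visible intercepts: it meets the x-axis at x = 0 (among the integer gridlines); the visible z-axis segment lies entirely on the surface; one y-axis crossing is at y = 0.
(c) Putting this together gives p.

3*x*z^2 - y^3 + 2*y*z + 3*x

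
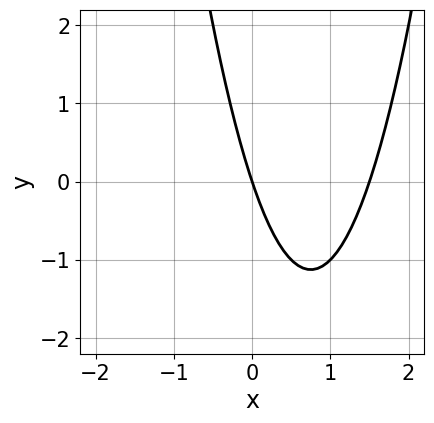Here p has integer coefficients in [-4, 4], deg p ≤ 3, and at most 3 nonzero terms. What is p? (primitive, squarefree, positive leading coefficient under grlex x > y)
1. Degree: a generic line meets the curve in up to 2 points, so deg p = 2.
2. Reading off the gridlines: it crosses the y-axis at the gridline y = 0; it crosses the x-axis at the gridline x = 0.
3. Matching integer coefficients to the picture gives p.

2*x^2 - 3*x - y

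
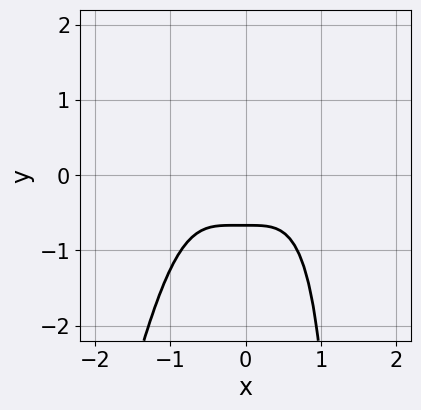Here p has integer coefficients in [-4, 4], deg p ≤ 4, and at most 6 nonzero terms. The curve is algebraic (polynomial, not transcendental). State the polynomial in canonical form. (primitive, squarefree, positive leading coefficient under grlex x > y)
Degree: no degree-3 curve has this shape, so deg p = 4.
Reading off the gridlines: the curve avoids every integer x-axis point in the box.
Fitting integer coefficients to these (and the overall shape) gives p.

3*x^4 - x^3*y + 3*y + 2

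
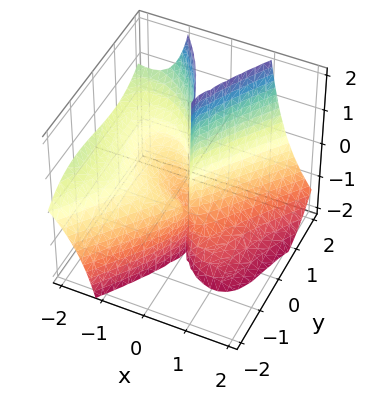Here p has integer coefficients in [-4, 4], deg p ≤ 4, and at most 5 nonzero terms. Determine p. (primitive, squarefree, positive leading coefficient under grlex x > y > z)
The degree is 3 — a generic line meets the surface in up to 3 points.
Checking where it meets the axes: it meets the x-axis at x = 0 (among the integer gridlines); the visible z-axis segment lies entirely on the surface; it meets the y-axis at y = 0 (among the integer gridlines).
Matching integer coefficients to the picture gives p.

2*x^3 + 3*x^2*z - y^3 + 3*x^2 - x*y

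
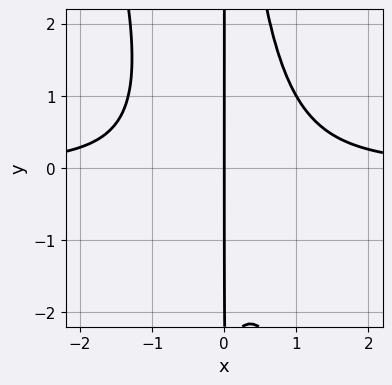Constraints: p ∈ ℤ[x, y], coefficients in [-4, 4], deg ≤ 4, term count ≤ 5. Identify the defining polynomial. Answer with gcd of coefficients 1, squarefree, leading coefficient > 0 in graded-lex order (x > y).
3*x^3*y + x^2*y^2 - x*y - 3*x

1. Degree: the shape is more complex than any degree-3 curve, so deg p = 4.
2. Reading off the gridlines: every point of the y-axis in the box is on the curve; it meets the x-axis at x = 0 (among the integer gridlines).
3. Together with the visible shape, these determine p as stated.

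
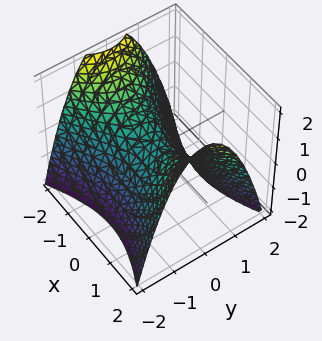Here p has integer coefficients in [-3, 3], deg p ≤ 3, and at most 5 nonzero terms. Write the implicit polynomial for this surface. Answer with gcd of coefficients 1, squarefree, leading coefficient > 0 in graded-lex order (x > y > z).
x^2 - 2*y^2 - 2*z

First, the degree is 2 — a hyperbolic paraboloid; a quadric.
Then, symmetries: it's symmetric under y → −y, forcing even powers of y; mirror symmetry x ↦ −x ⇒ only even powers of x.
Next, observable constraints: it crosses the z-axis at the gridline z = 0; it crosses the x-axis at the gridline x = 0; one y-axis crossing is at y = 0.
Finally, putting this together gives p.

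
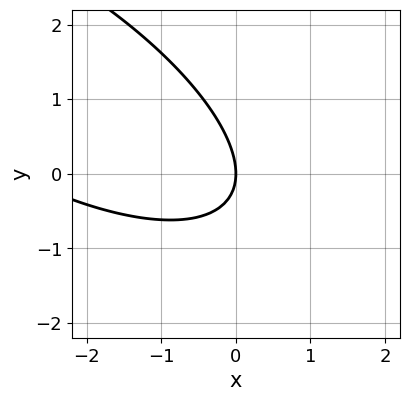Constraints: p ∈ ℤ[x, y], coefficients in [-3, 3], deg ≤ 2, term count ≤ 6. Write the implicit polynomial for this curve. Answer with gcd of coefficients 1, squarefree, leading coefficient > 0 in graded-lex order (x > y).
x^2 + 2*x*y + 2*y^2 + 3*x

(a) The degree is 2 — no degree-1 curve has this shape.
(b) From the axis intercepts and sections: it crosses the y-axis at the gridline y = 0; it meets the x-axis at x = 0 (among the integer gridlines).
(c) Solving for integer coefficients yields p as stated.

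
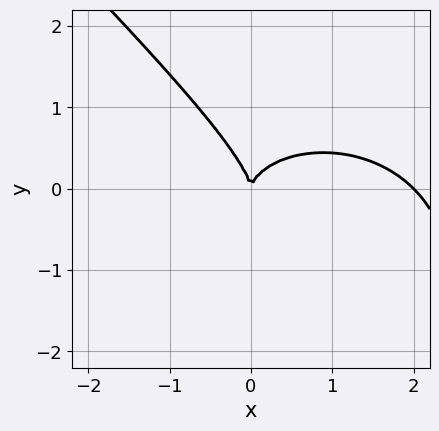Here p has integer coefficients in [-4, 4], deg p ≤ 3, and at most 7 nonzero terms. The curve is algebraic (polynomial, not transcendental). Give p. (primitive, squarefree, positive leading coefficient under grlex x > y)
x^3 + x^2*y + 2*x*y^2 + 2*y^3 - 2*x^2

1. deg p = 3. A generic line meets the curve in up to 3 points.
2. Against the integer gridlines: it meets the y-axis at y = 0 (among the integer gridlines); among the integer gridlines, it crosses the x-axis at x ∈ {0, 2}.
3. Assembling these constraints gives the stated polynomial.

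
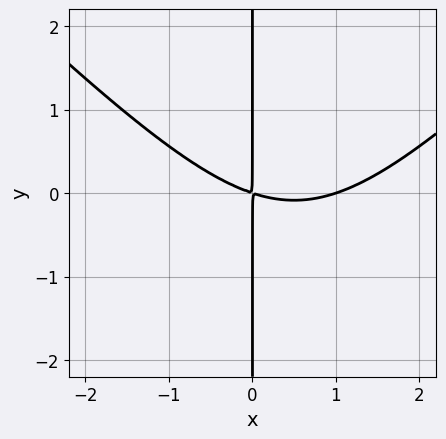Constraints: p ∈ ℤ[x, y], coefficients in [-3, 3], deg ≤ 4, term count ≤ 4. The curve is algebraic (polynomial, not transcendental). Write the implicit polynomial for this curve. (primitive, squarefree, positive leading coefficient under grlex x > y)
(a) deg p = 3. A generic line meets the curve in up to 3 points.
(b) From the axis intercepts and sections: the visible y-axis segment lies entirely on the curve; it meets the x-axis at x = 1 (among the integer gridlines).
(c) Putting this together gives p.

x^3 - x*y^2 - x^2 - 3*x*y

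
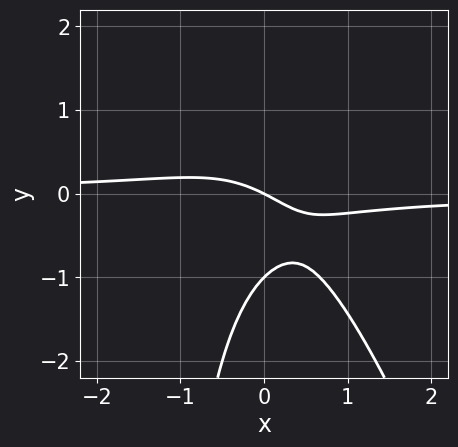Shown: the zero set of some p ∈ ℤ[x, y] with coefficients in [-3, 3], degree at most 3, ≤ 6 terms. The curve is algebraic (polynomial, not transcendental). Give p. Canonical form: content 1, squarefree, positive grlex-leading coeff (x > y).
deg p = 3.
Against the integer gridlines: among the integer gridlines, it crosses the y-axis at y ∈ {-1, 0}; one x-axis crossing is at x = 0.
Together with the visible shape, these determine p as stated.

3*x^2*y + x*y^2 + 2*y^2 + x + 2*y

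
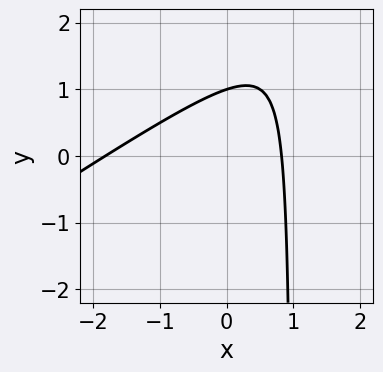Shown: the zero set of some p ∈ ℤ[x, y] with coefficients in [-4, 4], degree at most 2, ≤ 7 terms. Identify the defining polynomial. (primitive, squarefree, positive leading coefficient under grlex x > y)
2*x^2 - 3*x*y + 2*x + 3*y - 3

First, deg p = 2.
Next, from the visible intercepts: it crosses the y-axis at the gridline y = 1.
Finally, fitting integer coefficients to these (and the overall shape) gives p.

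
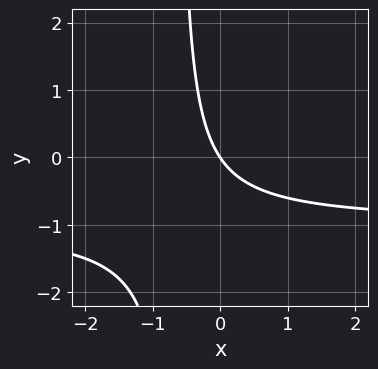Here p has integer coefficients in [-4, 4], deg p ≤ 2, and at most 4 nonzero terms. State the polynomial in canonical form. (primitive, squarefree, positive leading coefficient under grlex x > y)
3*x*y + 3*x + 2*y

Degree: no degree-1 curve has this shape, so deg p = 2.
From the axis intercepts and sections: it crosses the x-axis at the gridline x = 0; one y-axis crossing is at y = 0.
Fitting integer coefficients to these (and the overall shape) gives p.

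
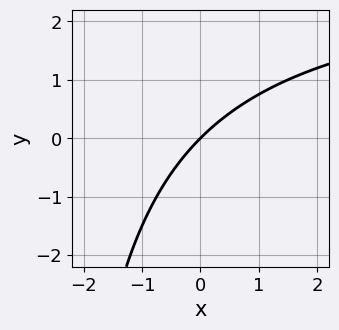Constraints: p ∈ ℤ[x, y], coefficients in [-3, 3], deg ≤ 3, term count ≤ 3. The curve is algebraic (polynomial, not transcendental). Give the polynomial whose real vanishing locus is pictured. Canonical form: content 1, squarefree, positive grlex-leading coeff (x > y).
(a) The degree is 2 — no degree-1 curve has this shape.
(b) Observable constraints: it crosses the x-axis at the gridline x = 0; it crosses the y-axis at the gridline y = 0.
(c) These observations pin down the coefficients.

x*y - 3*x + 3*y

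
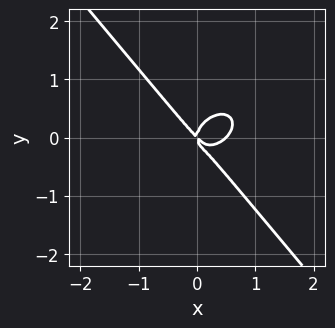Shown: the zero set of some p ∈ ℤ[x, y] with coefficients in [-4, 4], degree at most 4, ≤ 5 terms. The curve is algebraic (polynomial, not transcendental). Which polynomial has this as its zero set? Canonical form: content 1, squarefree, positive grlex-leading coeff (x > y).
2*x^3 + x*y^2 + 2*y^3 - x^2 - x*y

(a) Degree: the shape is more complex than any degree-2 curve, so deg p = 3.
(b) Against the integer gridlines: it crosses the x-axis at the gridline x = 0; it meets the y-axis at y = 0 (among the integer gridlines).
(c) Fitting integer coefficients to these (and the overall shape) gives p.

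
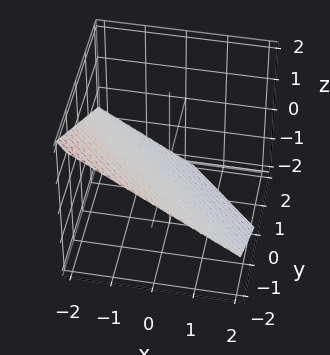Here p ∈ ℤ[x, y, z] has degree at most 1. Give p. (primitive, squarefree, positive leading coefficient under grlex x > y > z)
2*x + 2*y + 3*z + 2

The degree is 1 — the surface is flat (a plane).
From the axis intercepts and sections: it meets the y-axis at y = -1 (among the integer gridlines); it crosses the x-axis at the gridline x = -1.
Together with the visible shape, these determine p as stated.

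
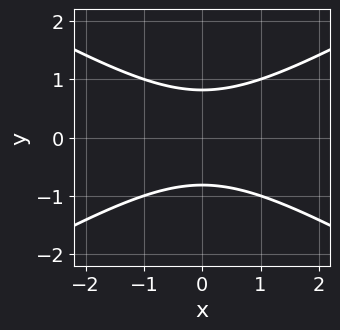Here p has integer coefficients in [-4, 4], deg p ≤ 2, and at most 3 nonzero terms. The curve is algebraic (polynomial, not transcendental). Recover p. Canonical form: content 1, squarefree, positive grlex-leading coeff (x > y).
x^2 - 3*y^2 + 2

(a) deg p = 2. No degree-1 curve has this shape.
(b) Symmetries: the y ↦ −y reflection is a symmetry, so y appears only in even powers; the x ↦ −x reflection is a symmetry, so x appears only in even powers.
(c) From the axis intercepts and sections: no x-intercept at any integer in the box.
(d) Fitting integer coefficients to these (and the overall shape) gives p.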